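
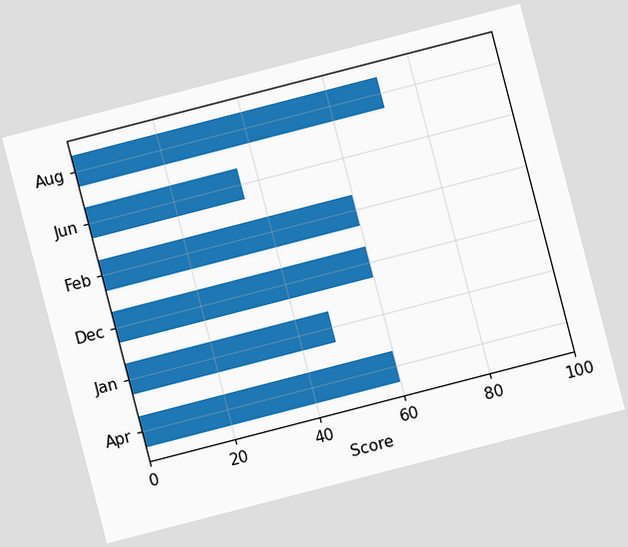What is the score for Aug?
The chart is tilted about 15° counter-clockwise. Reading along the chart's x-axis, the Aug bar reaches 72.

72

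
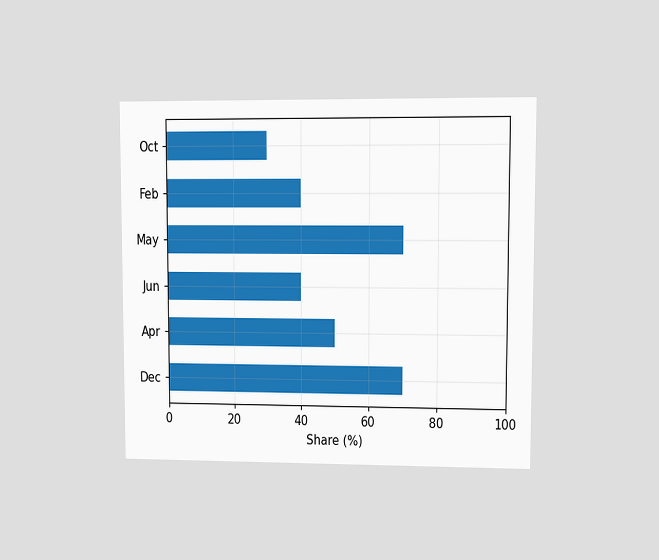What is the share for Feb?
The chart is viewed at a slight angle. Reading along the chart's x-axis, the Feb bar reaches 40%.

40%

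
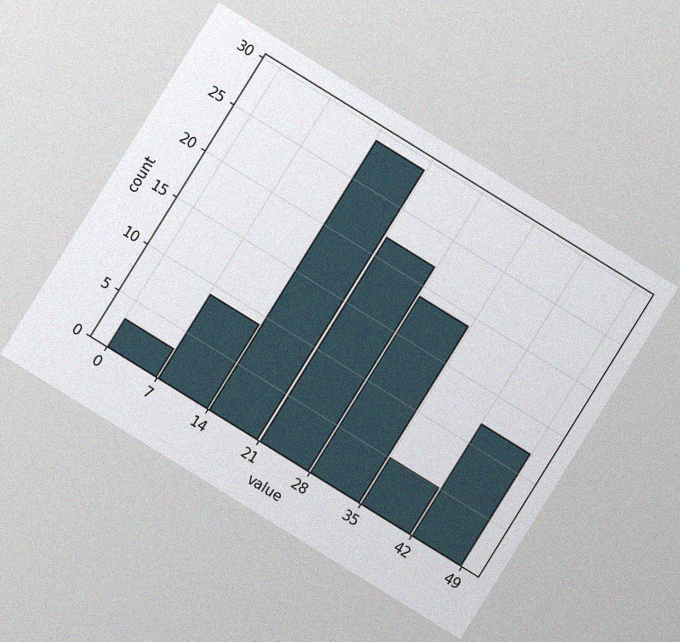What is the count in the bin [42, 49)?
The chart is tilted about 32° clockwise, with some photo noise. The [42, 49) bin has height 12.

12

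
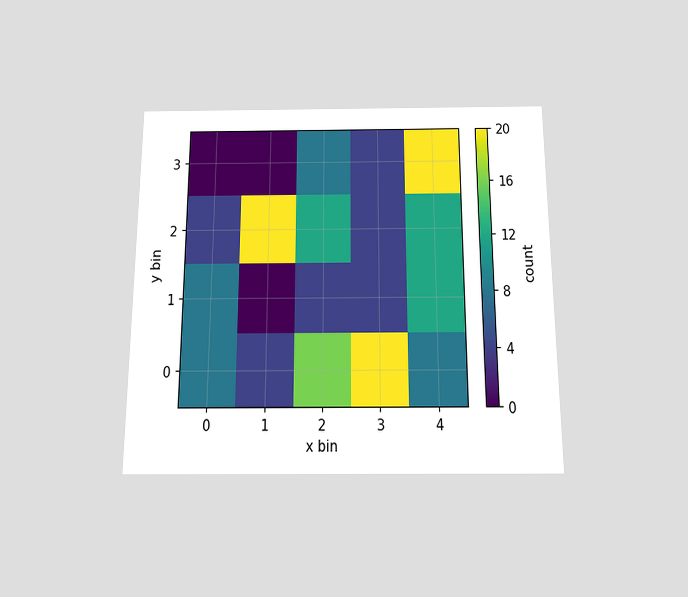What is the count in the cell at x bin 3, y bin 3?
4

The chart is viewed slightly from below. Matching the cell (3, 3) against the colorbar gives 4.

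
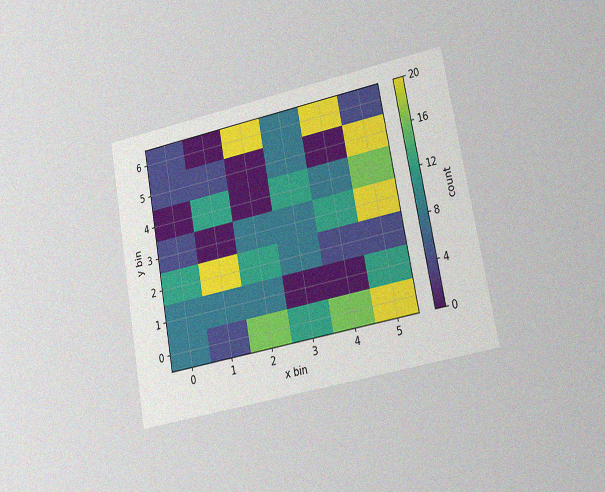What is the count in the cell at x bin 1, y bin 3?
The chart is tilted about 11° counter-clockwise and viewed at a slight angle, with some photo noise. Matching the cell (1, 3) against the colorbar gives 0.

0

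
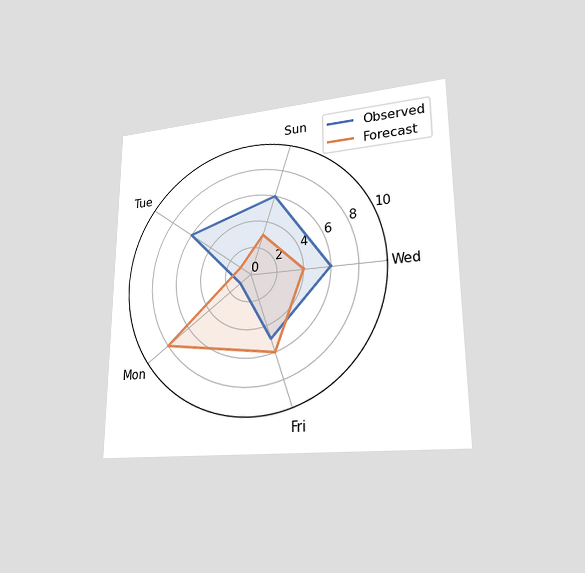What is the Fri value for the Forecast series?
6

The chart is viewed at a slight angle. On the Fri axis, Forecast reaches 6.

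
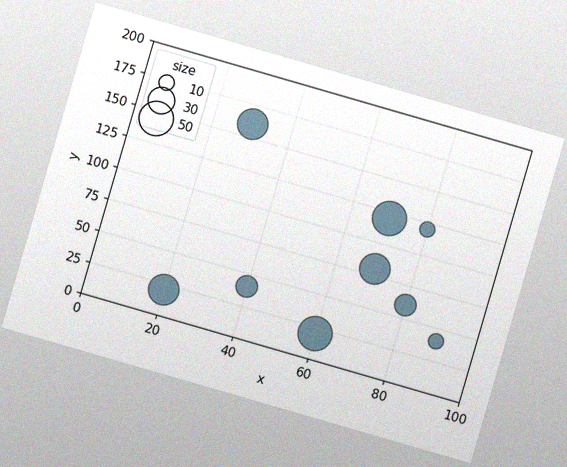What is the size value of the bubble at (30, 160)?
The chart is tilted about 16° clockwise, with some photo noise. Matching the bubble at (30, 160) against the size legend gives 40.

40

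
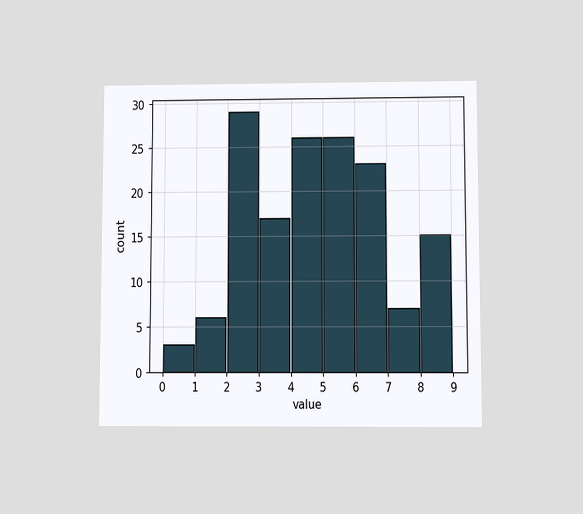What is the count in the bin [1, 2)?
6

The chart is viewed slightly from below. The [1, 2) bin has height 6.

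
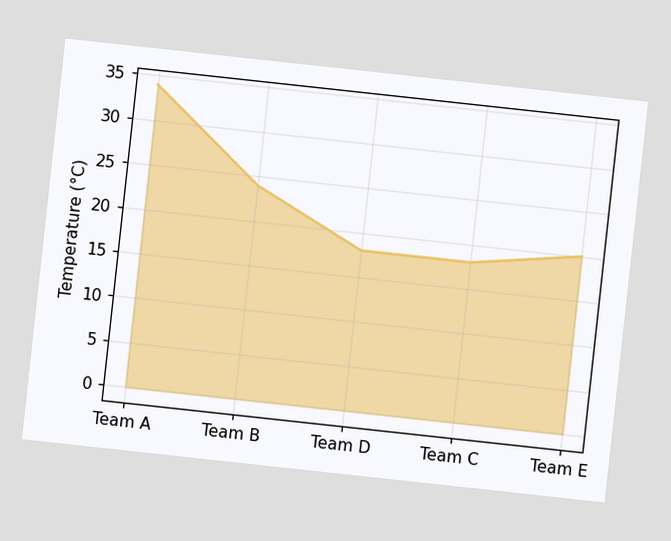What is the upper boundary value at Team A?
The chart is tilted about 6° clockwise. At Team A the upper boundary is at 34°C.

34°C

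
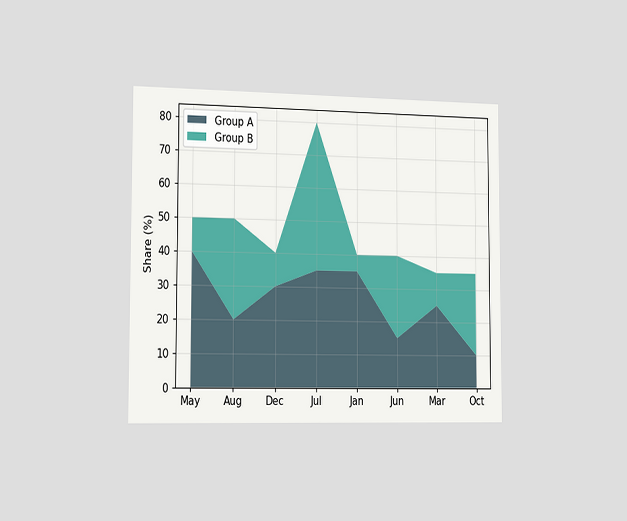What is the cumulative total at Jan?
40%

The chart is viewed slightly from the left. The stacked total at Jan reaches 40%.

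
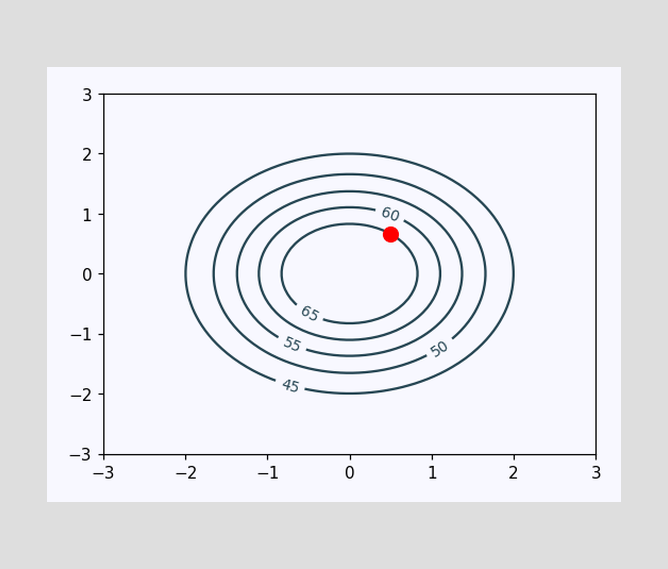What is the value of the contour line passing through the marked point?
65

The marked point sits on the contour labelled 65.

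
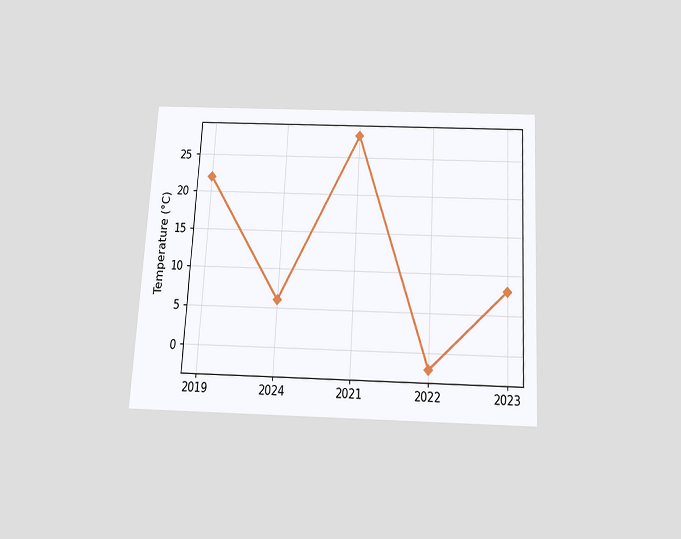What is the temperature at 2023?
The chart is tilted about 3° clockwise and viewed slightly from below. At 2023, the line is at 8°C.

8°C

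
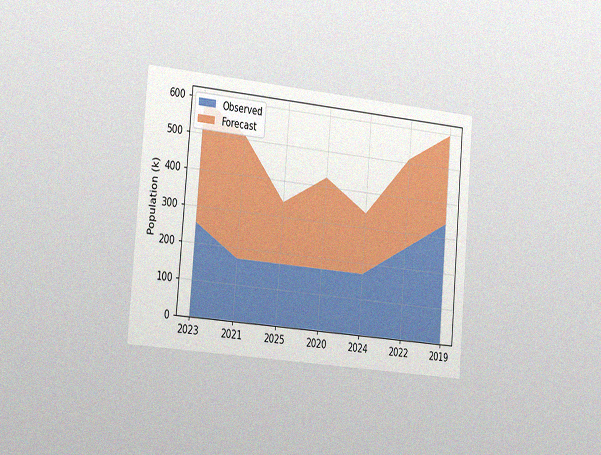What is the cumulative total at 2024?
340k

The chart is tilted about 5° clockwise and viewed slightly from the left, with some photo noise. The stacked total at 2024 reaches 340k.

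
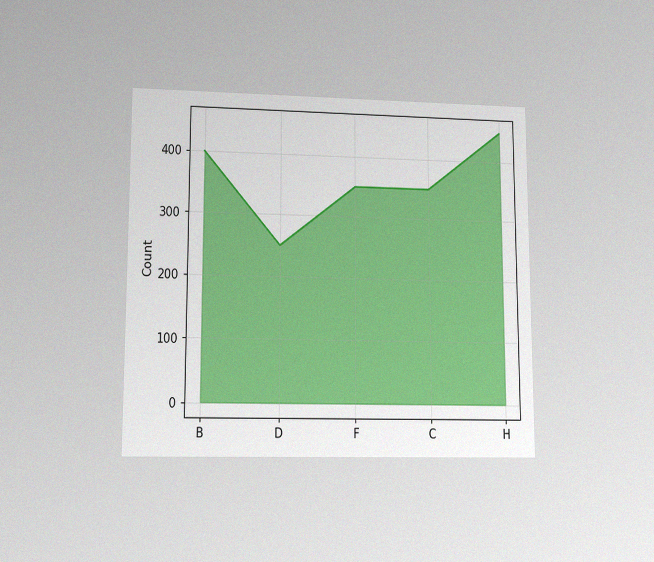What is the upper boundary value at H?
450

The chart is viewed at a slight angle, with some photo noise. At H the upper boundary is at 450.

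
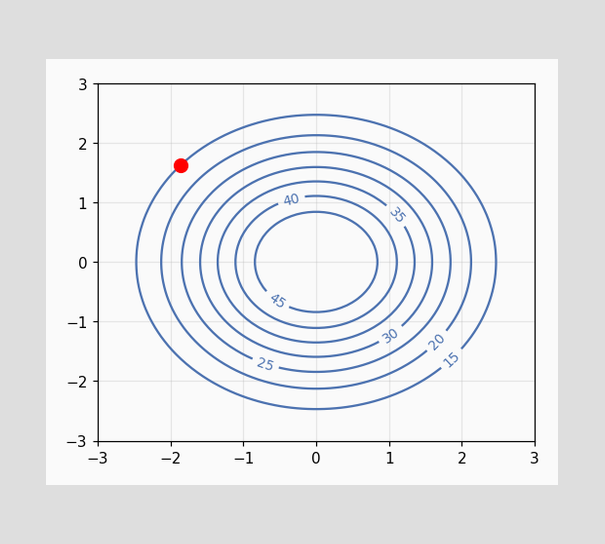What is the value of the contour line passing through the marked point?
15

The marked point sits on the contour labelled 15.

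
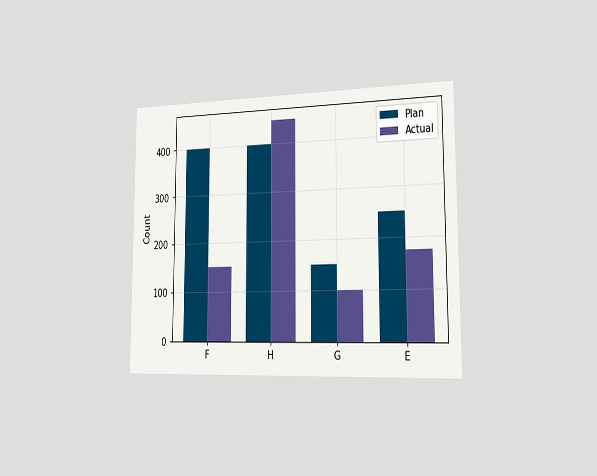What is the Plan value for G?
The chart is viewed slightly from the right. The Plan bar at G reaches 150 on the y-axis.

150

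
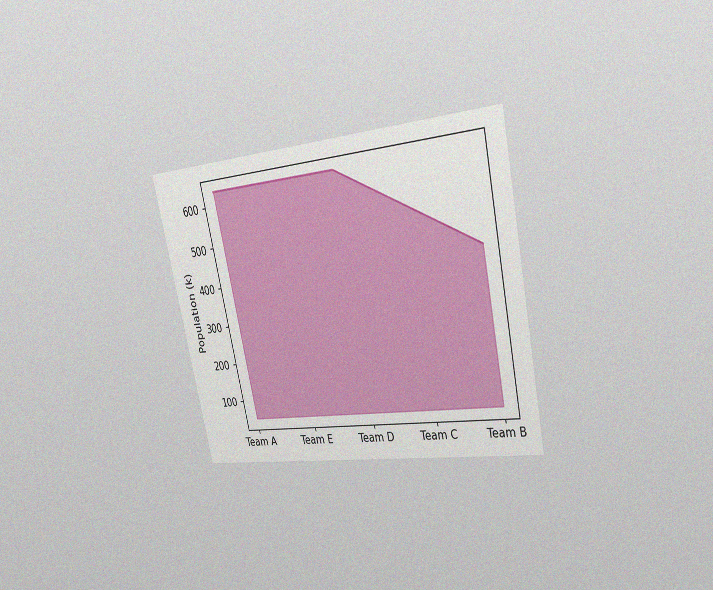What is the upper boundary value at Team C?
530k

The chart is tilted about 12° counter-clockwise and viewed slightly from the right, with some photo noise. At Team C the upper boundary is at 530k.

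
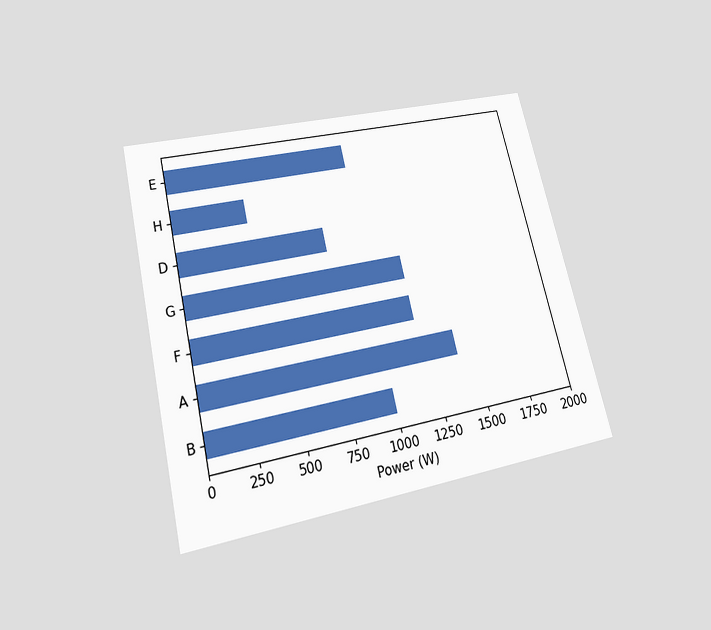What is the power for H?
400W

The chart is tilted about 13° counter-clockwise and viewed slightly from below. Reading along the chart's x-axis, the H bar reaches 400W.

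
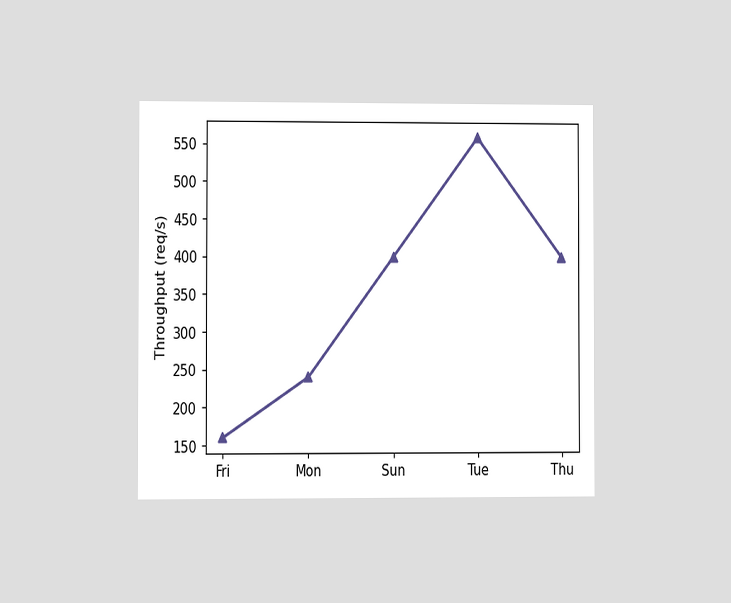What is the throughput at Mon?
240req/s

The chart is viewed at a slight angle. At Mon, the line is at 240req/s.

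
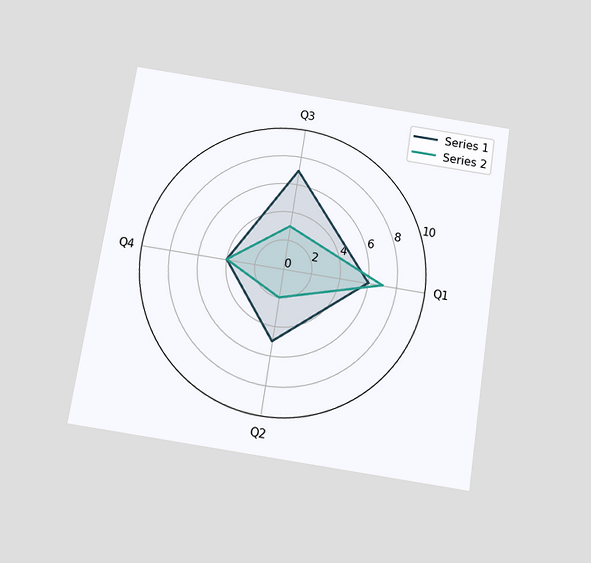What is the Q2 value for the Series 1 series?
The chart is tilted about 9° clockwise and viewed slightly from below. On the Q2 axis, Series 1 reaches 5.

5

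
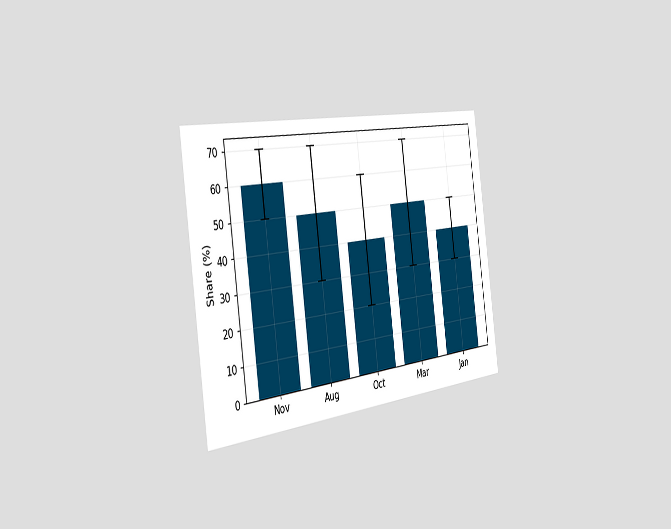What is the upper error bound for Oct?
60%

The chart is tilted about 8° counter-clockwise and viewed slightly from the left. The Oct bar's upper whisker reaches 60%.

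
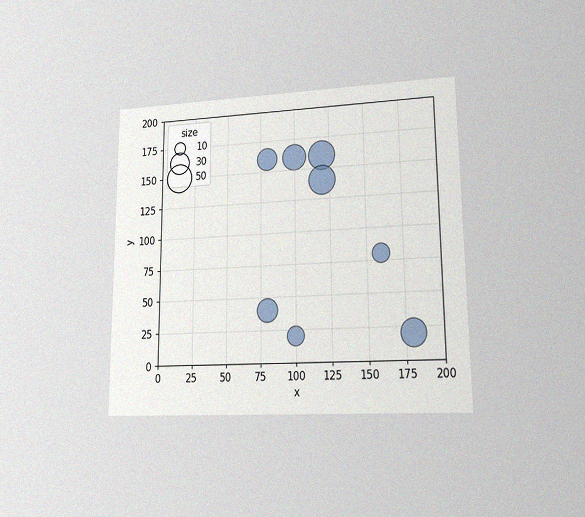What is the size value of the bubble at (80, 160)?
30

The chart is viewed at a slight angle, with some photo noise. Matching the bubble at (80, 160) against the size legend gives 30.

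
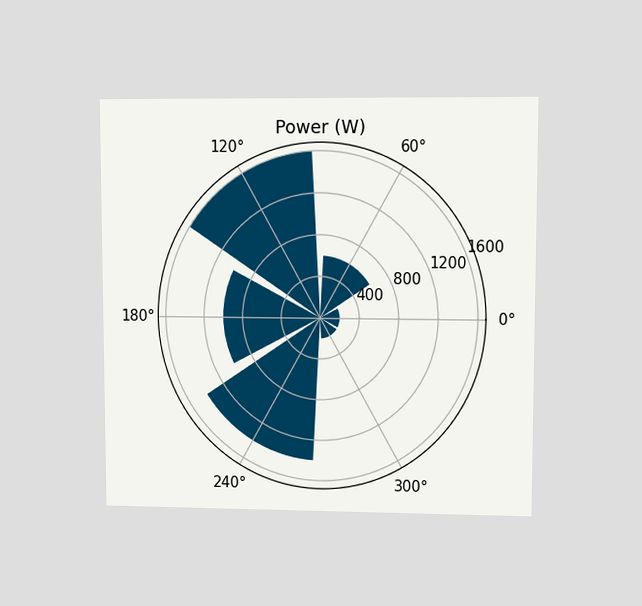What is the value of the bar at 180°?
1000W

The chart is viewed at a slight angle. The bar at 180° reaches 1000W on the radial axis.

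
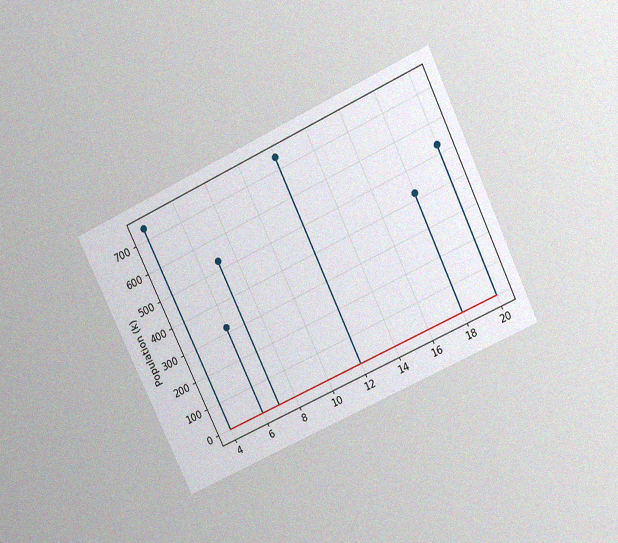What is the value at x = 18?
424k

The chart is tilted about 25° counter-clockwise and viewed slightly from above, with some photo noise. The stem at x=18 reaches 424k.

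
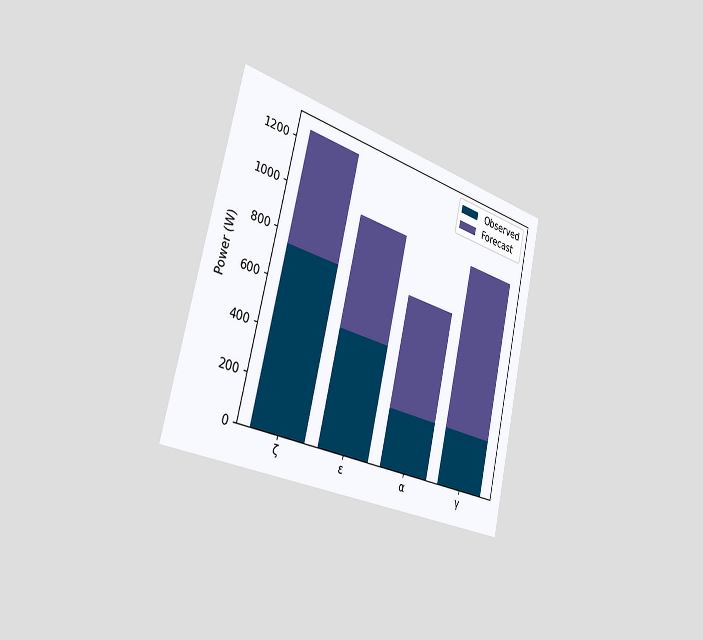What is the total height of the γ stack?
The chart is tilted about 13° clockwise and viewed slightly from the left. The γ stack's top reaches 1000W on the y-axis.

1000W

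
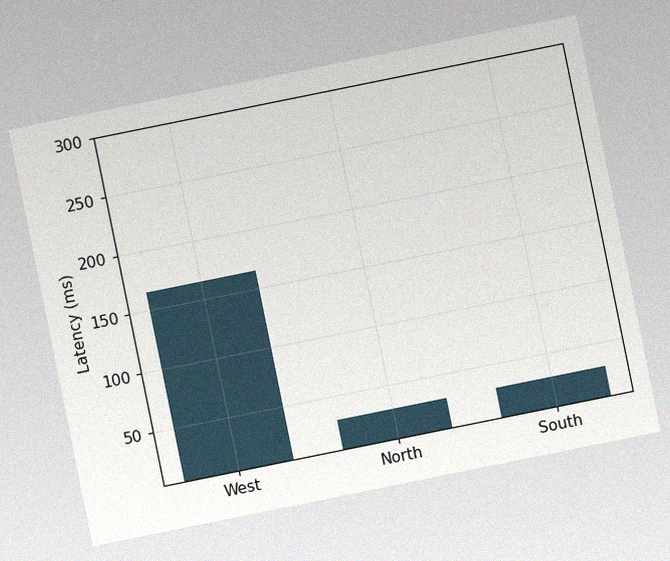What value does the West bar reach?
The chart is tilted about 11° counter-clockwise, with some photo noise. Reading along the chart's y-axis, the West bar reaches 165ms.

165ms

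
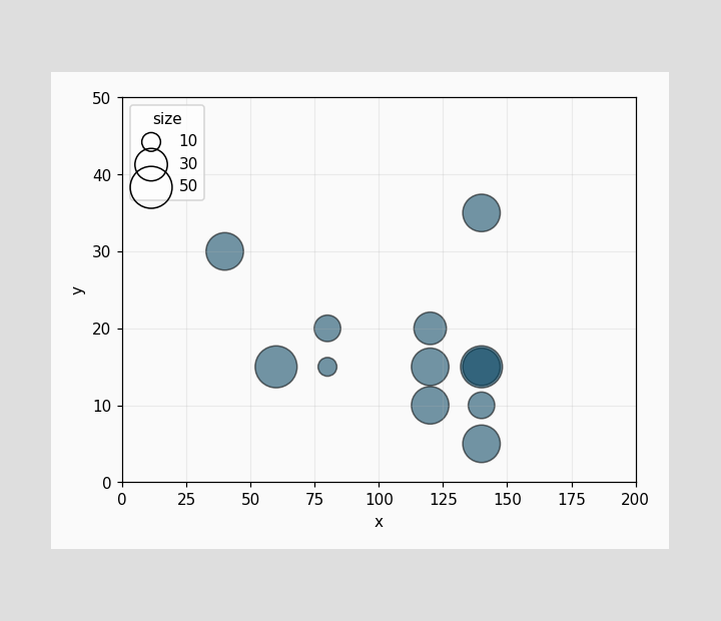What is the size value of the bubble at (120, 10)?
40

Matching the bubble at (120, 10) against the size legend gives 40.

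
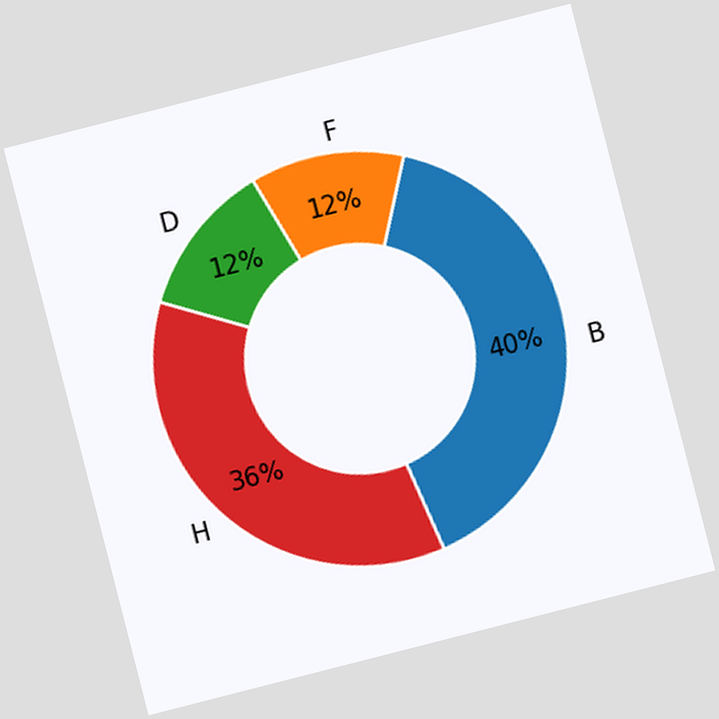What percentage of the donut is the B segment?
The chart is tilted about 14° counter-clockwise. The B segment takes up 40% of the ring.

40%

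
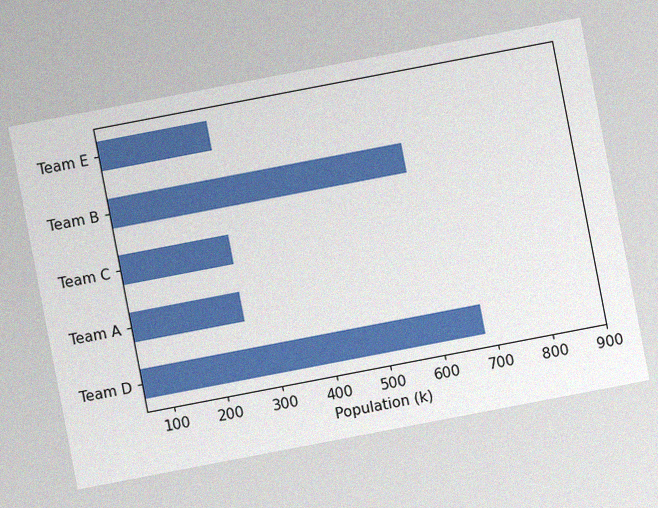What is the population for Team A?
The chart is tilted about 11° counter-clockwise, with some photo noise. Reading along the chart's x-axis, the Team A bar reaches 255k.

255k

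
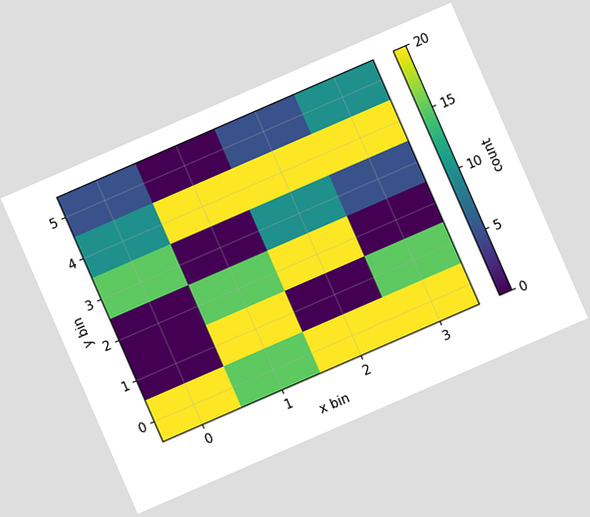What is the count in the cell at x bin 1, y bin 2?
15

The chart is tilted about 24° counter-clockwise. Matching the cell (1, 2) against the colorbar gives 15.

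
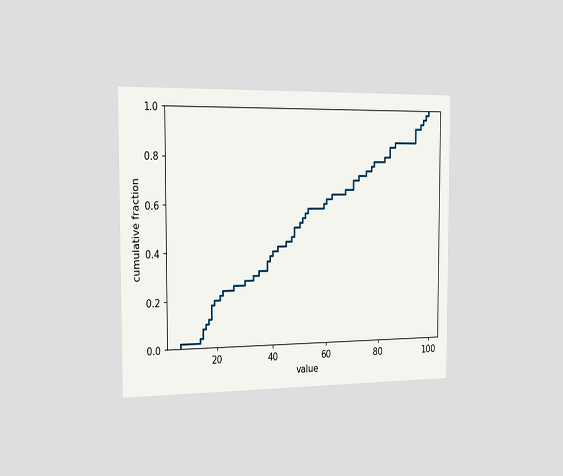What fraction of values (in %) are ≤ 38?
The chart is viewed slightly from the left. At x=38 the ECDF step is at 36%.

36%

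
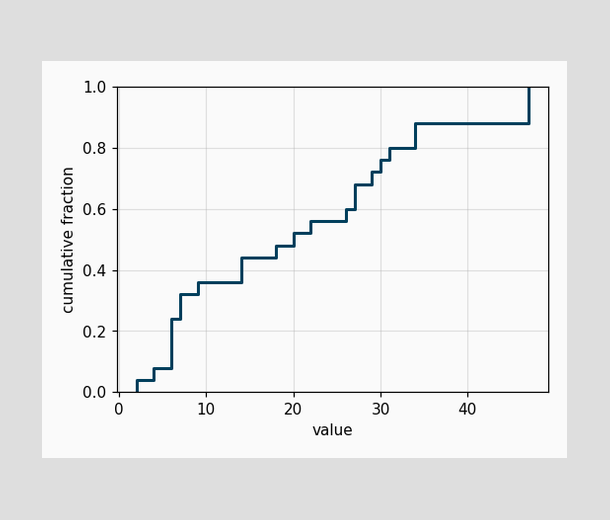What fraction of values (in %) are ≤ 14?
44%

At x=14 the ECDF step is at 44%.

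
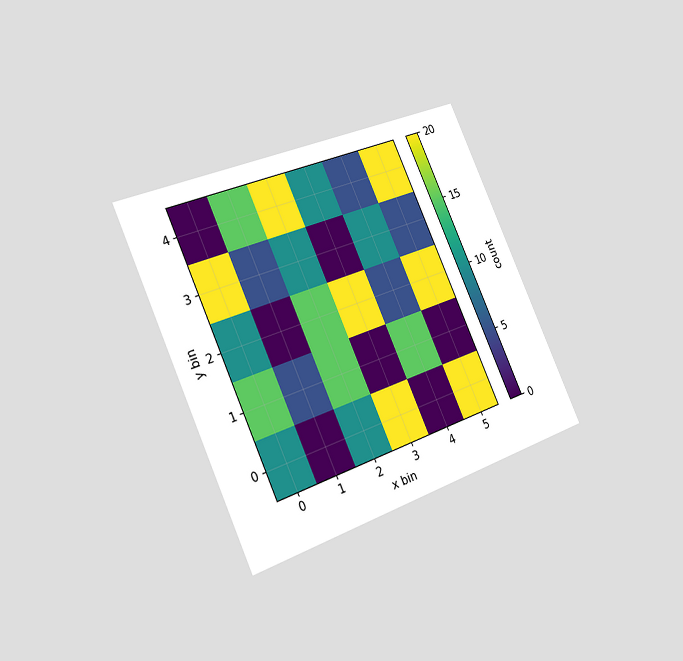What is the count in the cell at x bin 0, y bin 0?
The chart is tilted about 24° counter-clockwise and viewed slightly from the left. Matching the cell (0, 0) against the colorbar gives 10.

10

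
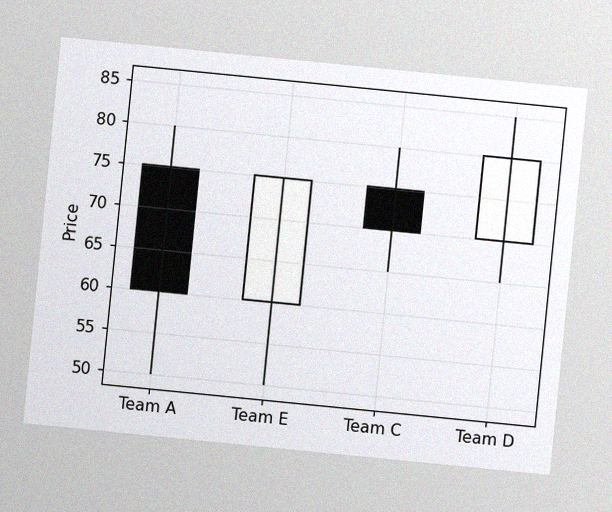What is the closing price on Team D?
80

The chart is tilted about 6° clockwise, with some photo noise. The Team D candle closes at 80.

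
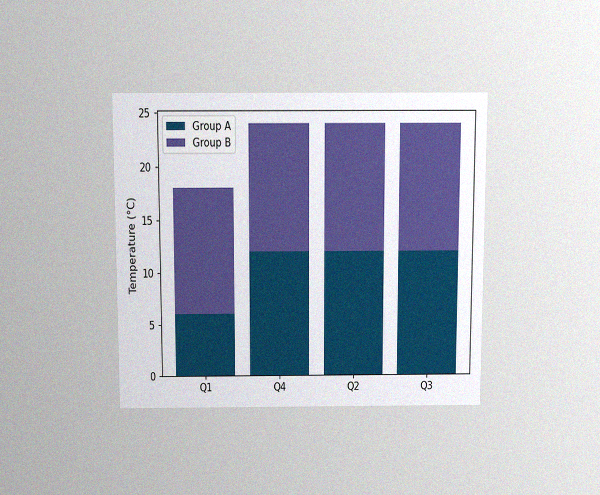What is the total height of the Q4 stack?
The chart is viewed slightly from above, with some photo noise. The Q4 stack's top reaches 24°C on the y-axis.

24°C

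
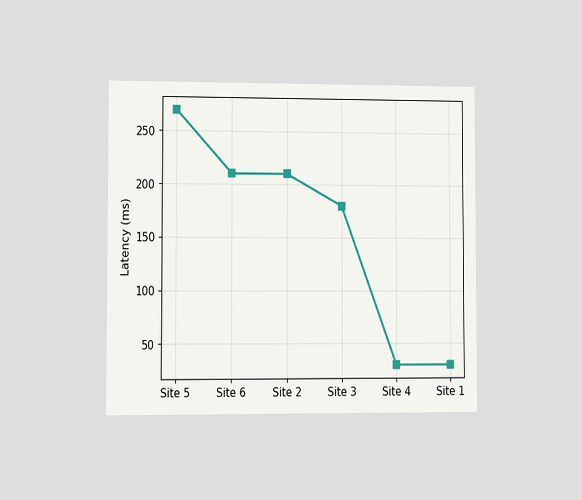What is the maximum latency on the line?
270ms

The chart is viewed at a slight angle. The highest point is at Site 5, and reading across to the y-axis gives 270ms.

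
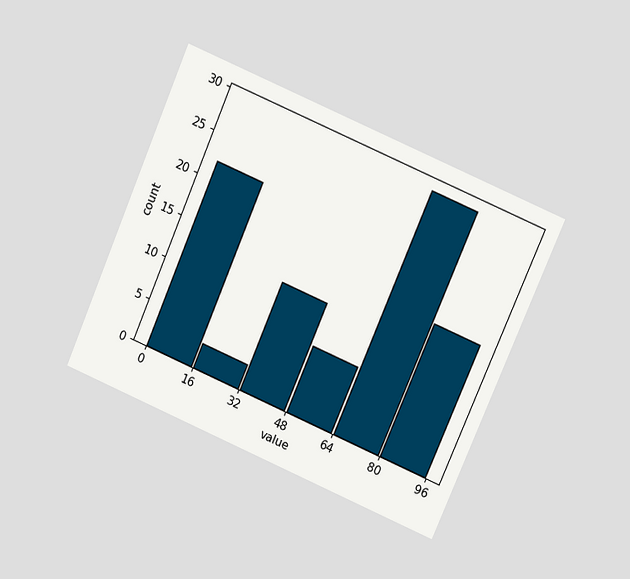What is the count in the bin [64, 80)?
The chart is tilted about 23° clockwise and viewed at a slight angle. The [64, 80) bin has height 29.

29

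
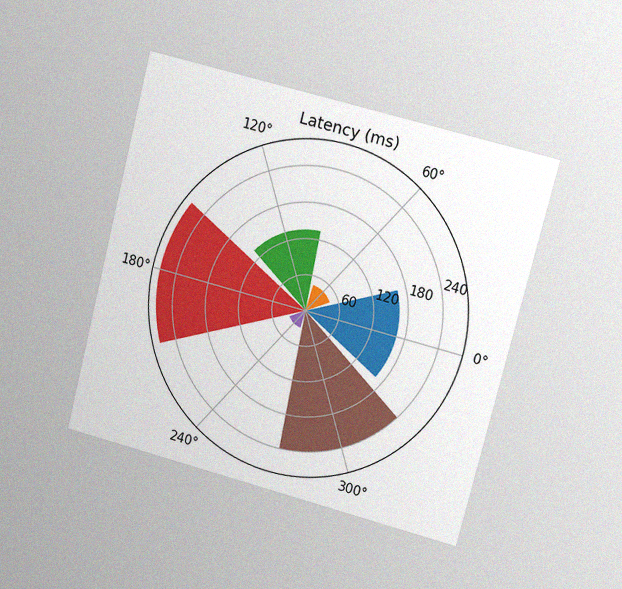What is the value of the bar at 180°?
The chart is tilted about 14° clockwise and viewed at a slight angle, with some photo noise. The bar at 180° reaches 270ms on the radial axis.

270ms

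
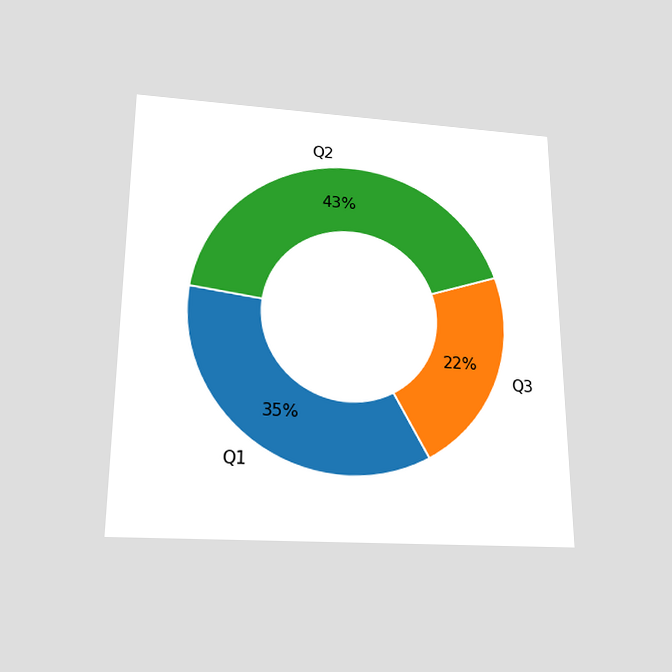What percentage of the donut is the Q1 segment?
35%

The chart is viewed slightly from below. The Q1 segment takes up 35% of the ring.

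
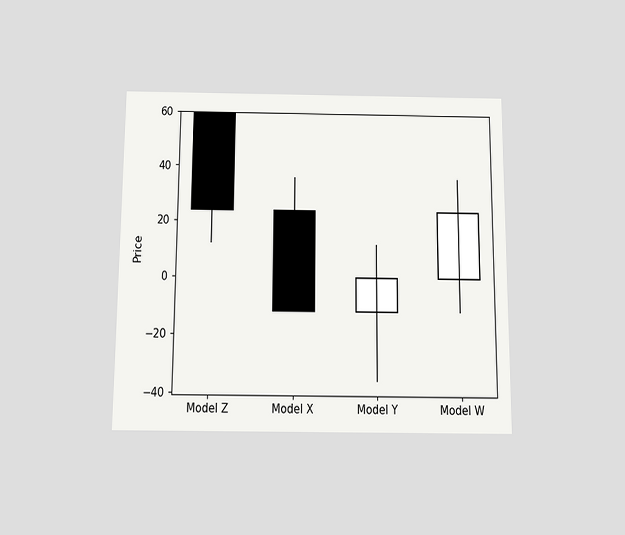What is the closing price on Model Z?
24

The chart is viewed slightly from below. The Model Z candle closes at 24.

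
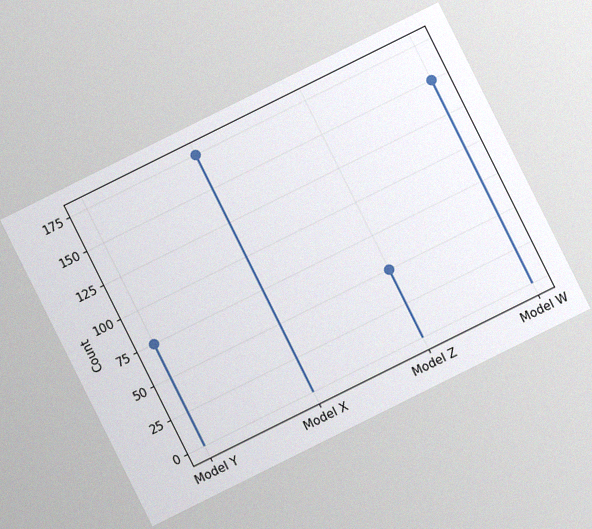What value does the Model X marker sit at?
175

The chart is tilted about 26° counter-clockwise, with some photo noise. The Model X marker sits at 175.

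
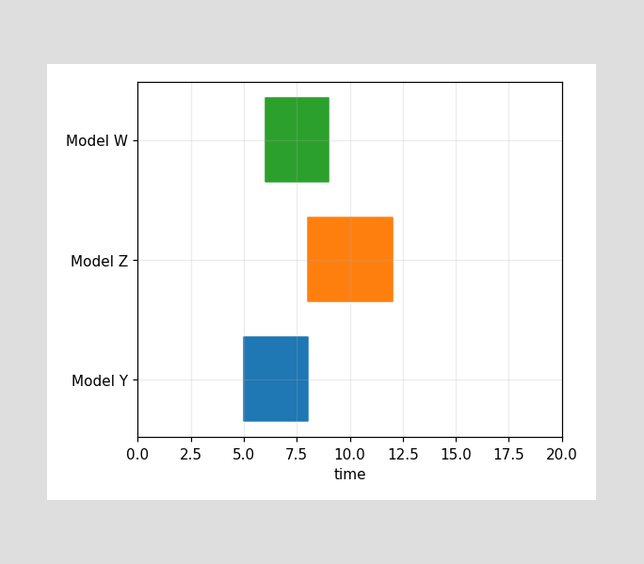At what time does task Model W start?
The Model W bar begins at t=6.

6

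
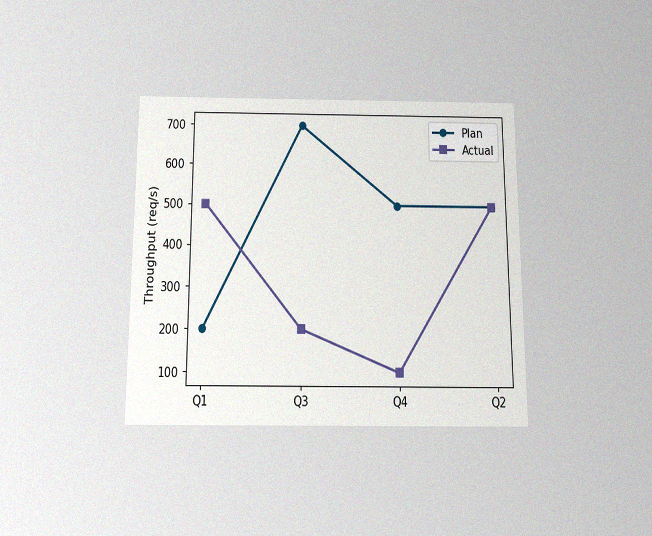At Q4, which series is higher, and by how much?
The chart is viewed slightly from below, with some photo noise. At Q4, Plan sits above the other line by 400req/s.

Plan, by 400req/s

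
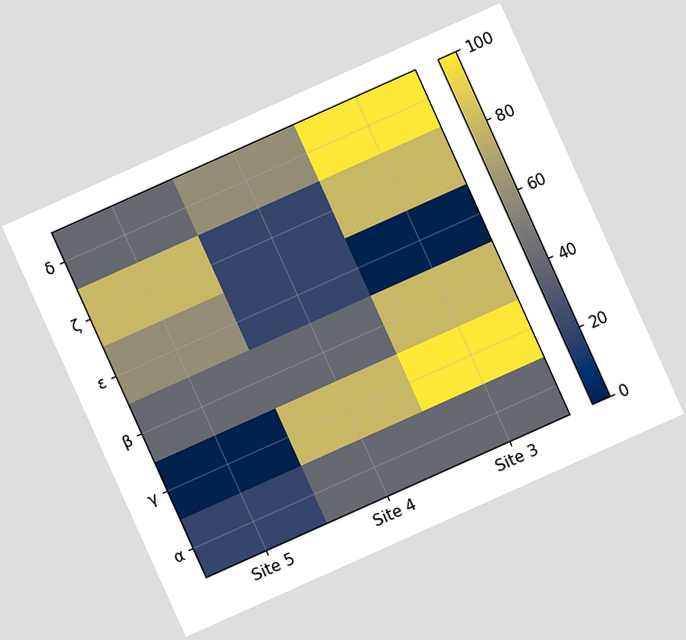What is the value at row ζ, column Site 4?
The chart is tilted about 24° counter-clockwise. Matching cell (ζ, Site 4) against the colorbar gives 20.

20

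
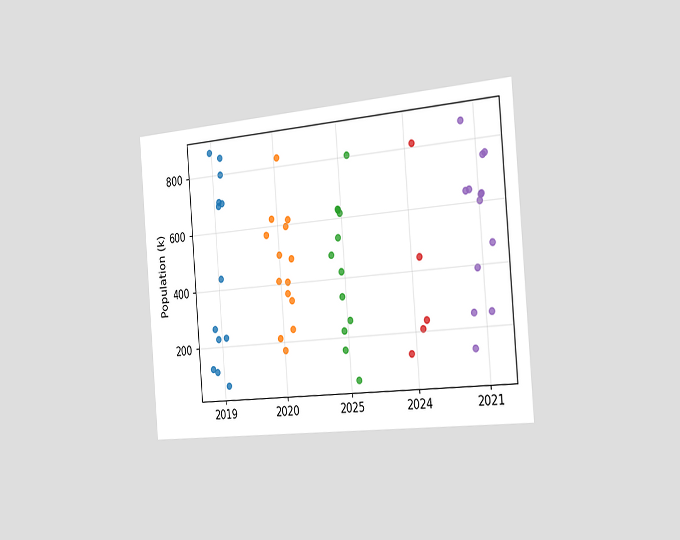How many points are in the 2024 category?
5

The chart is tilted about 5° counter-clockwise and viewed slightly from the right. Counting the markers in the 2024 column gives 5.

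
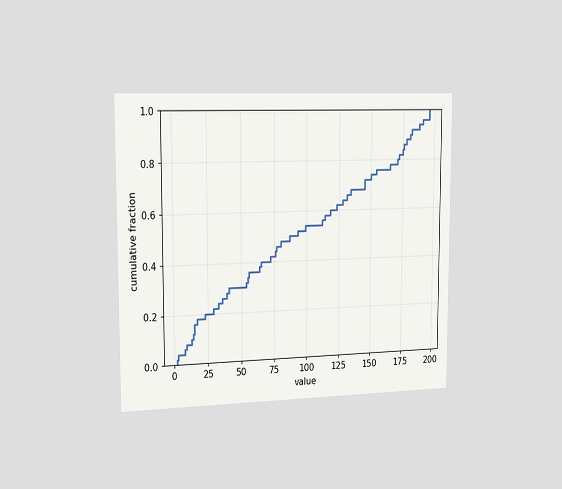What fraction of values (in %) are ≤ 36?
The chart is viewed slightly from the left. At x=36 the ECDF step is at 26%.

26%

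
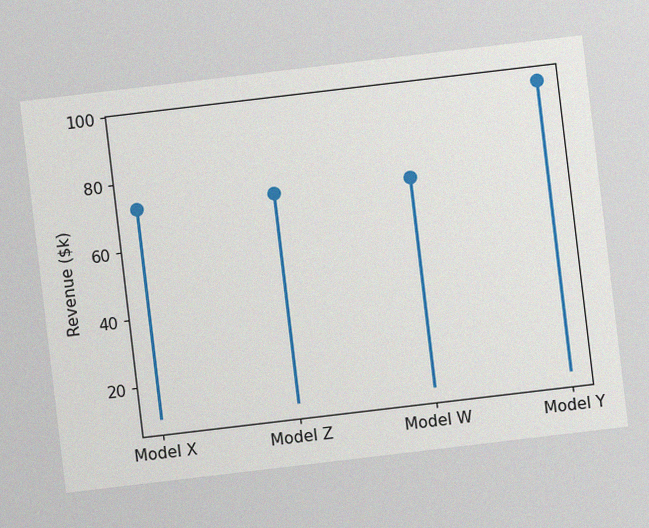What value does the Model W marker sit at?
$72k

The chart is tilted about 7° counter-clockwise, with some photo noise. The Model W marker sits at $72k.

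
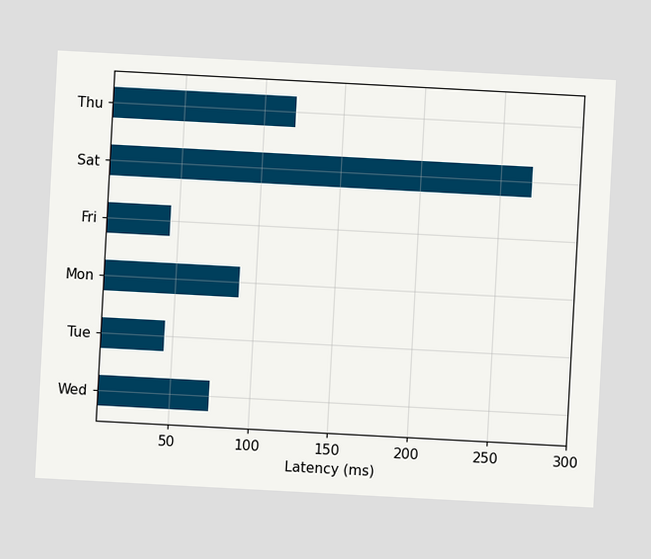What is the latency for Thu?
120ms

The chart is tilted about 3° clockwise. Reading along the chart's x-axis, the Thu bar reaches 120ms.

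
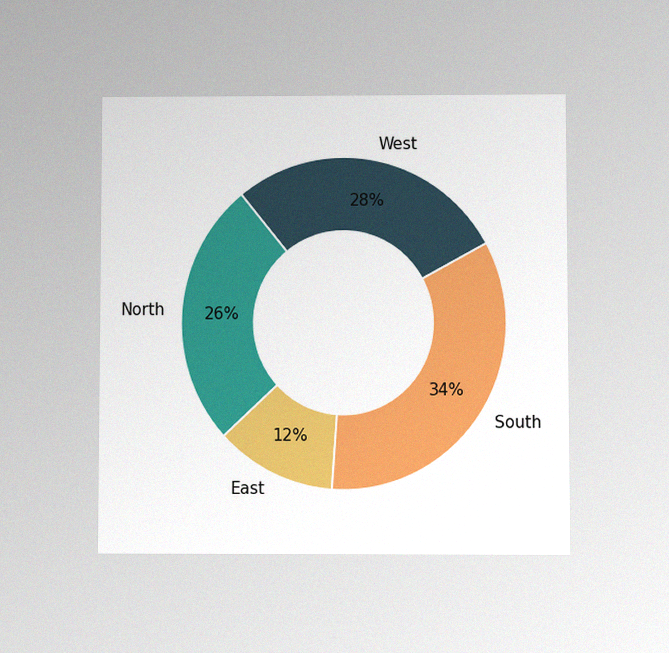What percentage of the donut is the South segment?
34%

The chart is viewed at a slight angle, with some photo noise. The South segment takes up 34% of the ring.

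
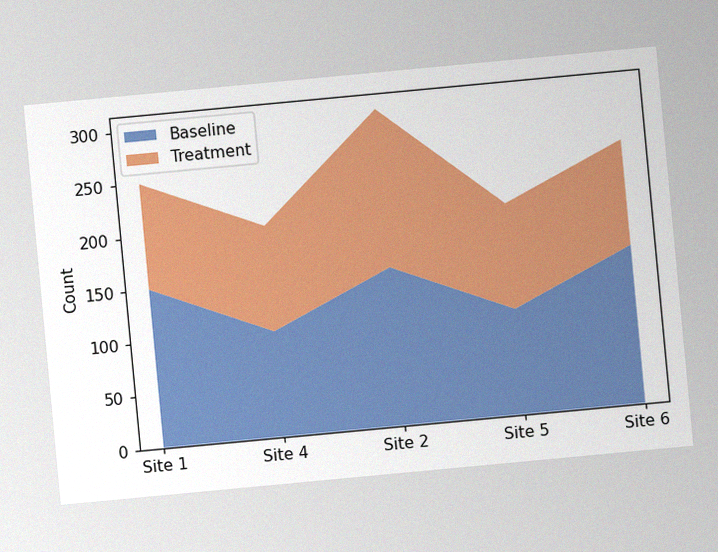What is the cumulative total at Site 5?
The chart is tilted about 5° counter-clockwise, with some photo noise. The stacked total at Site 5 reaches 200.

200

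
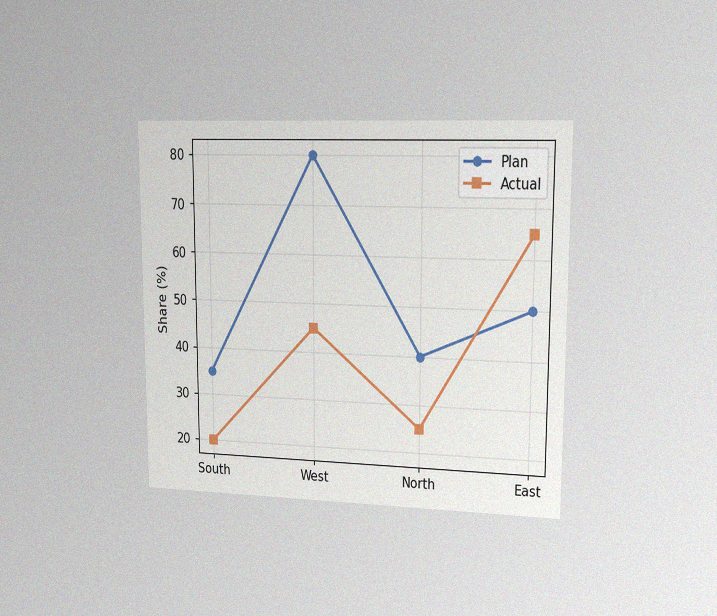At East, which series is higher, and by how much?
Actual, by 15%

The chart is viewed slightly from the right, with some photo noise. At East, Actual sits above the other line by 15%.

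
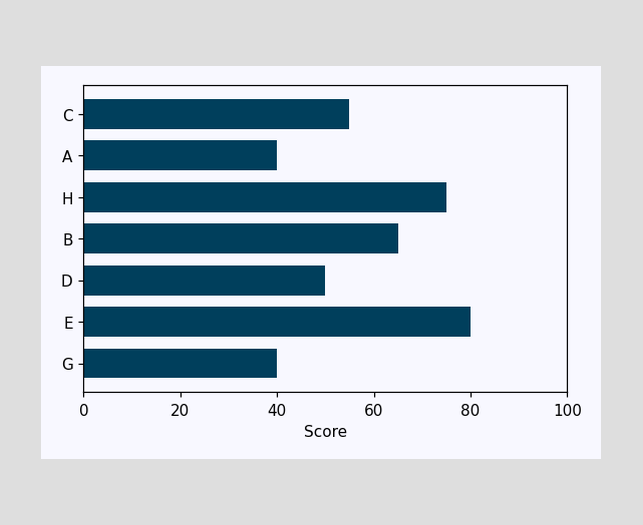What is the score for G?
Reading along the chart's x-axis, the G bar reaches 40.

40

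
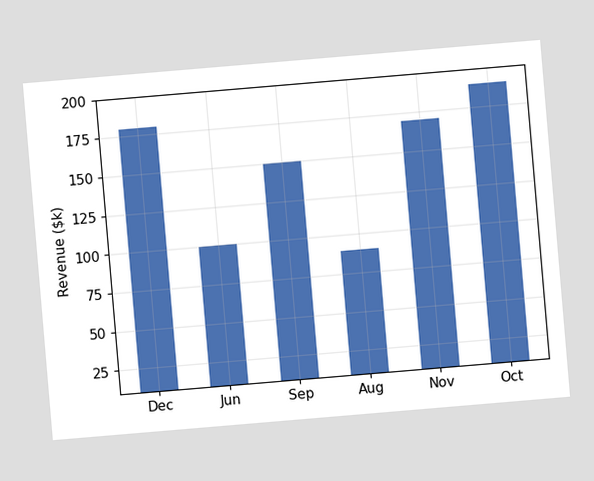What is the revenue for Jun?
The chart is tilted about 5° counter-clockwise. Reading along the chart's y-axis, the Jun bar reaches $100k.

$100k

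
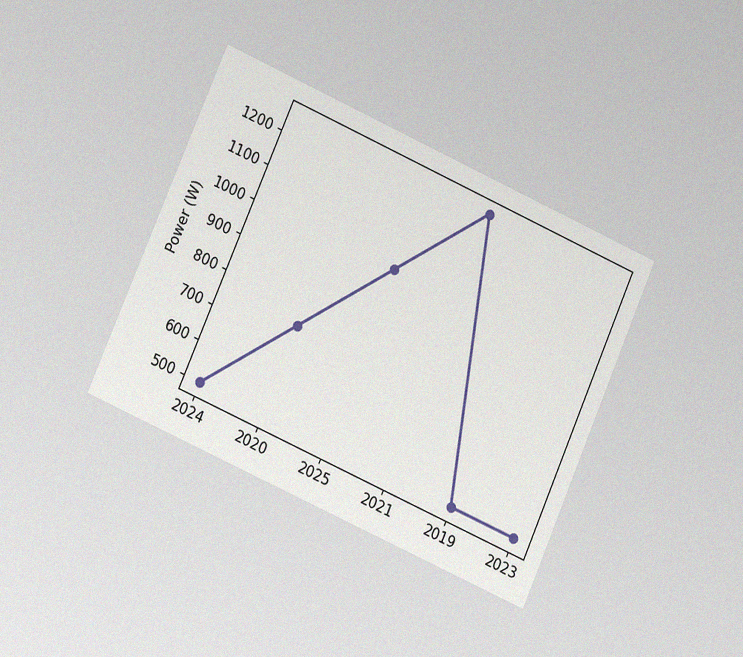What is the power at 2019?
500W

The chart is tilted about 24° clockwise and viewed at a slight angle, with some photo noise. At 2019, the line is at 500W.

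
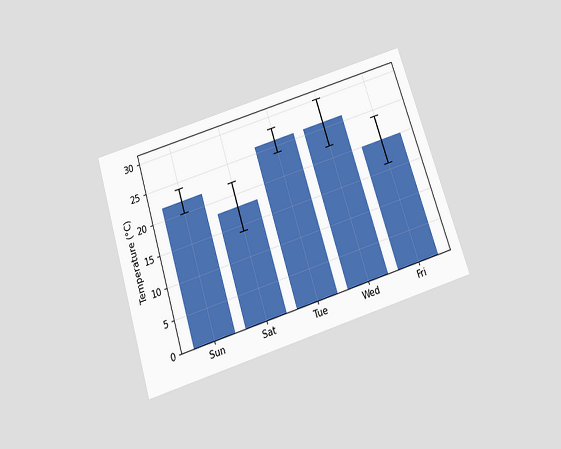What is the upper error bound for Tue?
28°C

The chart is tilted about 17° counter-clockwise and viewed slightly from below. The Tue bar's upper whisker reaches 28°C.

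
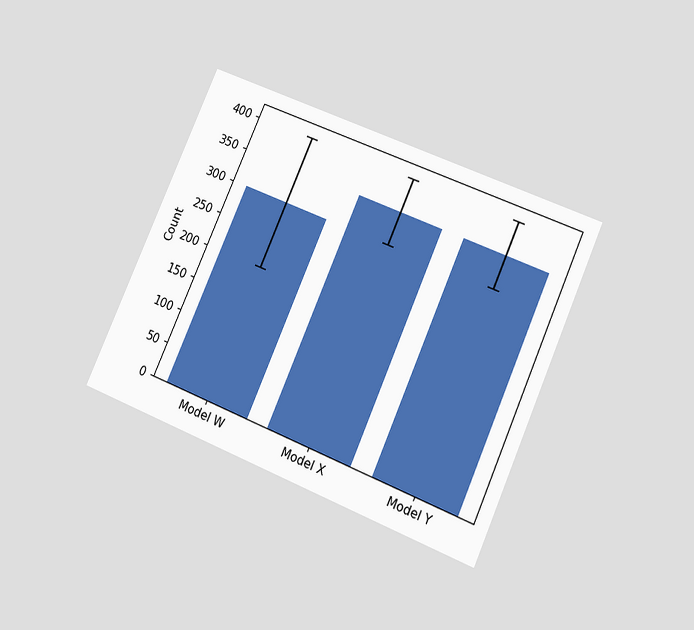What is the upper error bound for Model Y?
400

The chart is tilted about 24° clockwise and viewed slightly from below. The Model Y bar's upper whisker reaches 400.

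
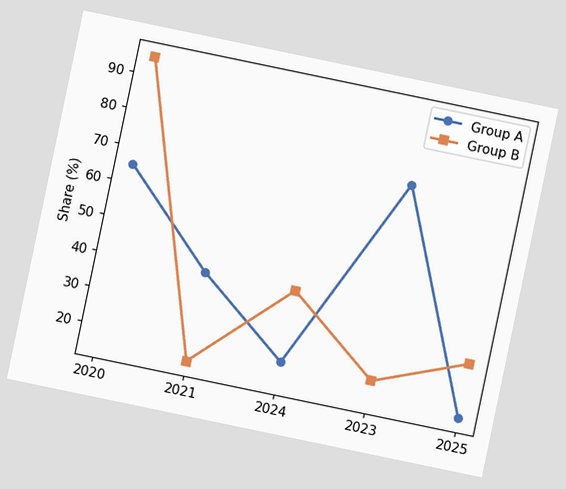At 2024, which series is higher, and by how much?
The chart is tilted about 12° clockwise. At 2024, Group B sits above the other line by 20%.

Group B, by 20%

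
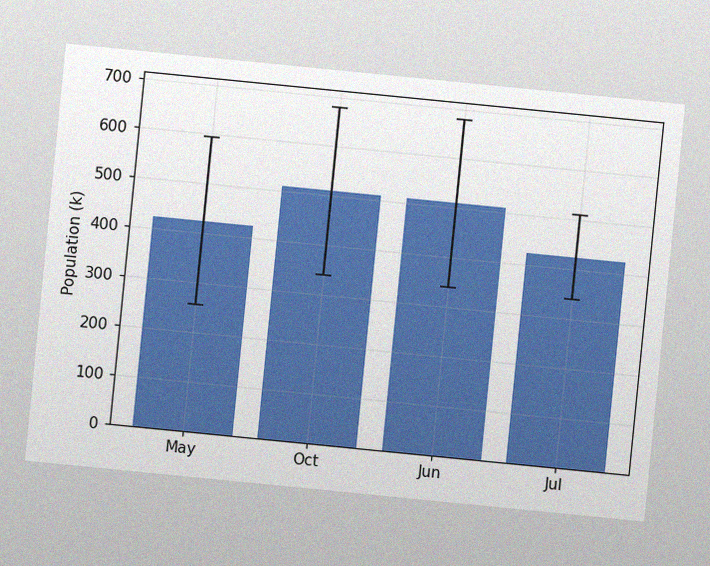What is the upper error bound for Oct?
The chart is tilted about 6° clockwise, with some photo noise. The Oct bar's upper whisker reaches 680k.

680k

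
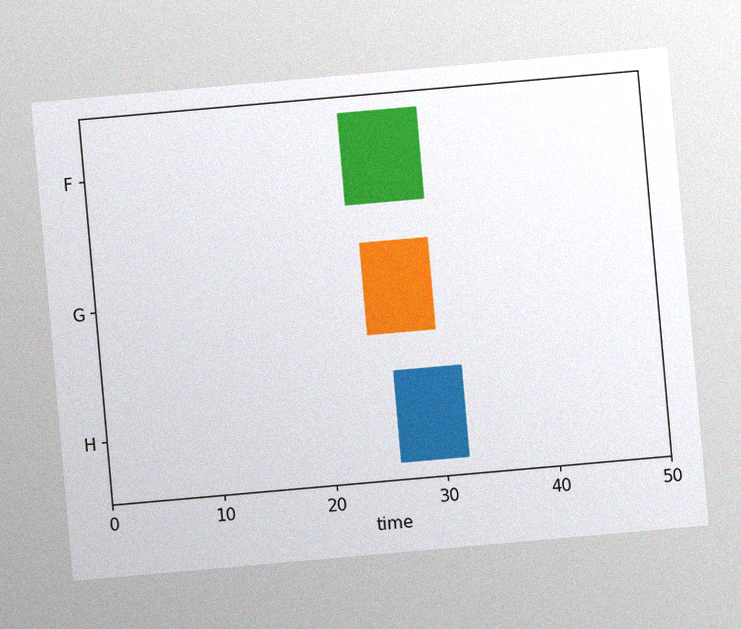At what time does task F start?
The chart is tilted about 5° counter-clockwise, with some photo noise. The F bar begins at t=23.

23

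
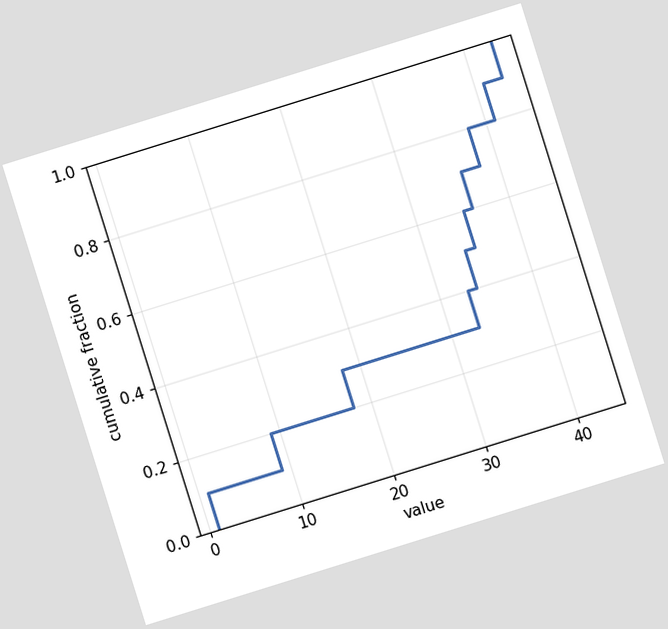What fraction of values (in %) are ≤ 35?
The chart is tilted about 17° counter-clockwise. At x=35 the ECDF step is at 60%.

60%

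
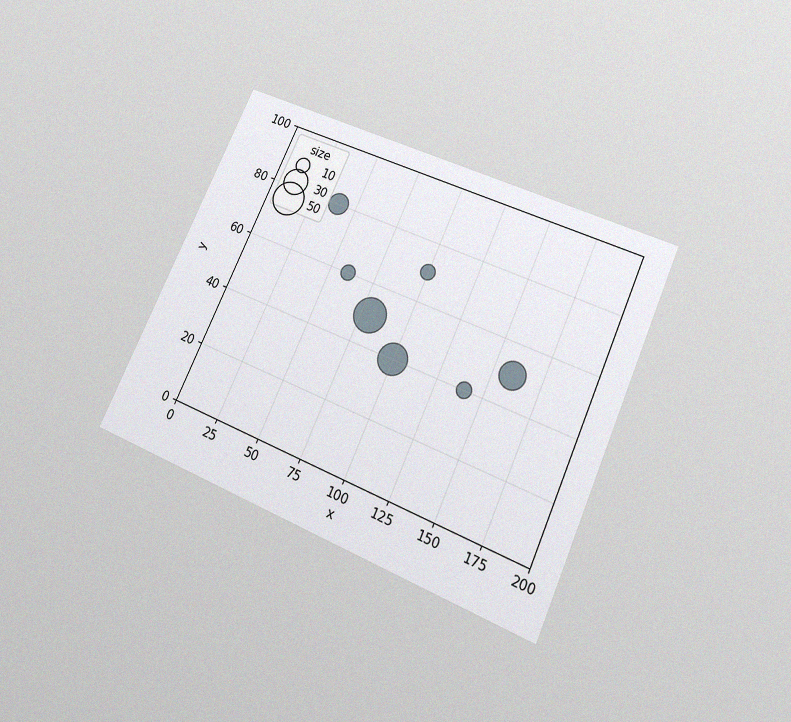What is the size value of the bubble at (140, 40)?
The chart is tilted about 24° clockwise and viewed slightly from below, with some photo noise. Matching the bubble at (140, 40) against the size legend gives 10.

10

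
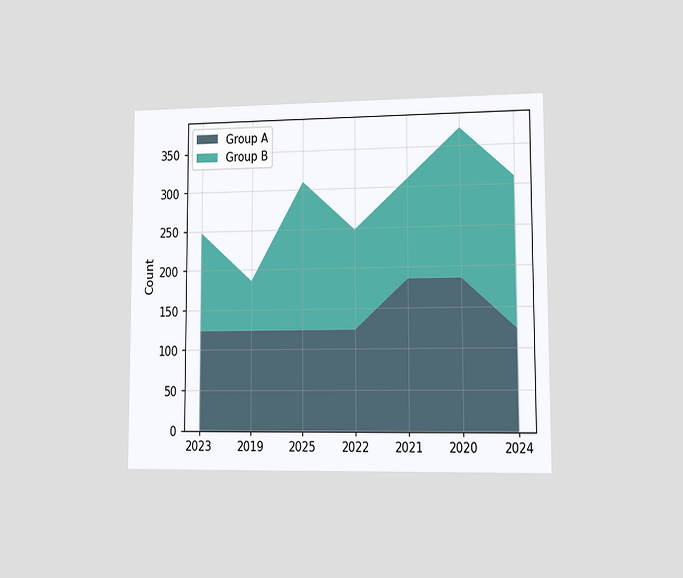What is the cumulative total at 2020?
The chart is viewed at a slight angle. The stacked total at 2020 reaches 372.

372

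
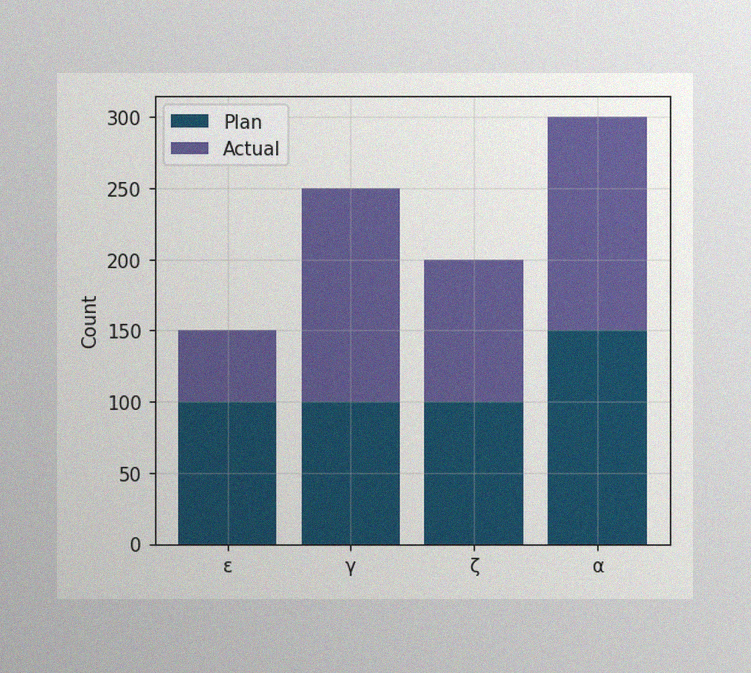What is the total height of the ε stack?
The image has some photo noise and uneven lighting. The ε stack's top reaches 150 on the y-axis.

150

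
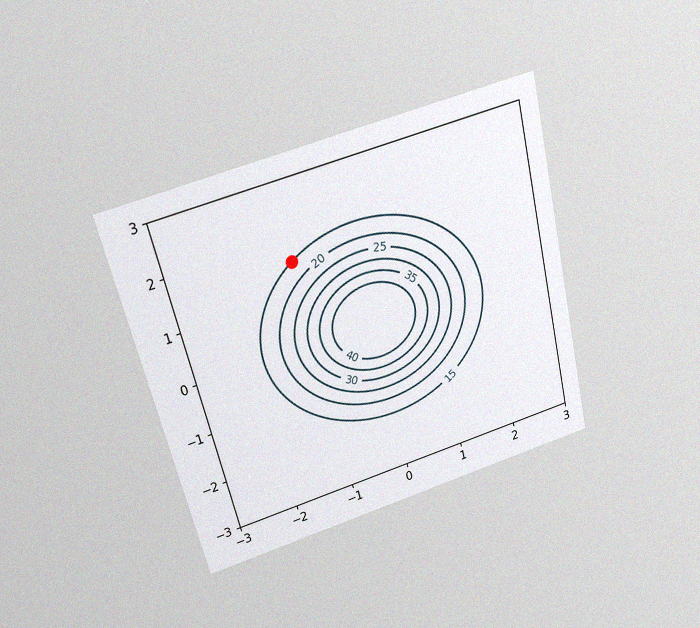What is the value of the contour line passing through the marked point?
15

The chart is tilted about 14° counter-clockwise and viewed slightly from above, with some photo noise. The marked point sits on the contour labelled 15.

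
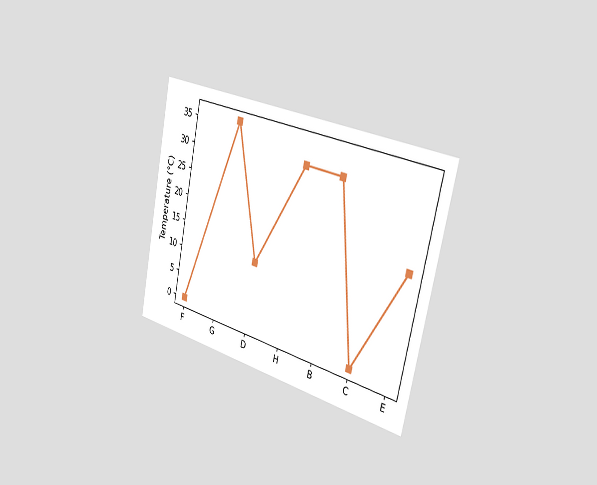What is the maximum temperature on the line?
The chart is tilted about 12° clockwise and viewed slightly from the right. The highest point is at G, and reading across to the y-axis gives 36°C.

36°C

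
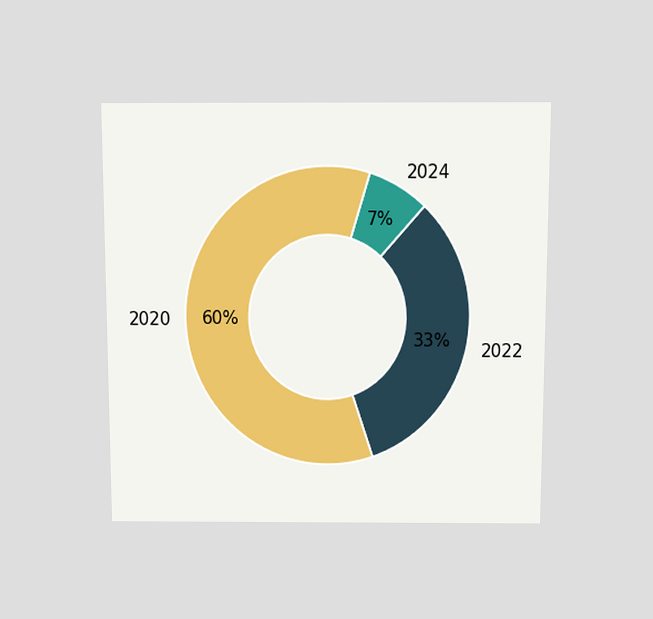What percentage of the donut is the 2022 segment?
33%

The chart is viewed slightly from above. The 2022 segment takes up 33% of the ring.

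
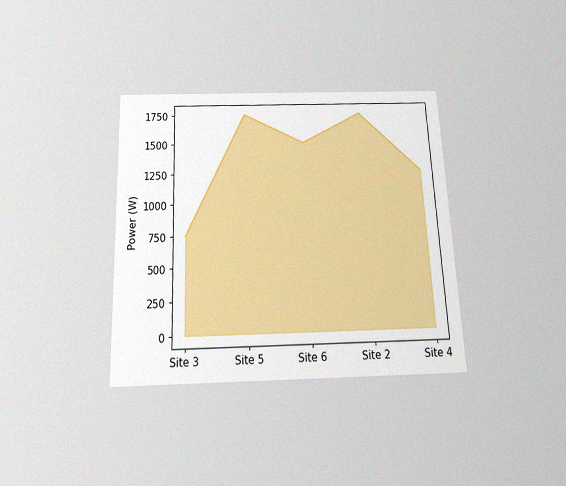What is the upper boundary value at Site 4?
The chart is tilted about 2° counter-clockwise and viewed slightly from below, with some photo noise. At Site 4 the upper boundary is at 1250W.

1250W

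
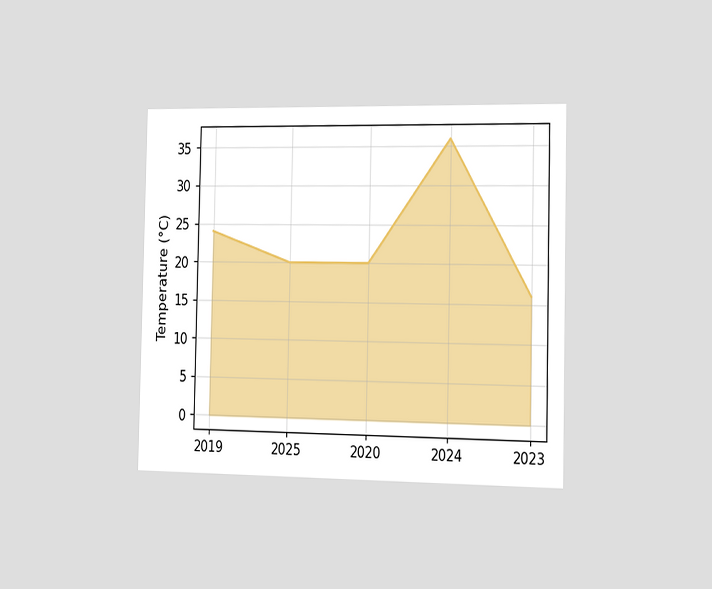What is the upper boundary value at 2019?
The chart is viewed slightly from the right. At 2019 the upper boundary is at 24°C.

24°C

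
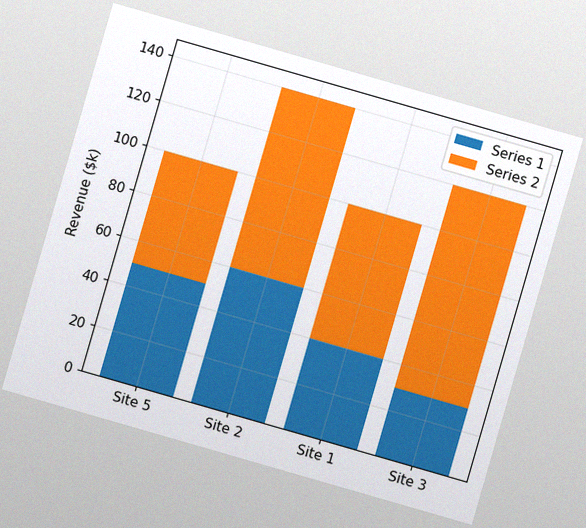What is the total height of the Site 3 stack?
$120k

The chart is tilted about 16° clockwise, with some photo noise. The Site 3 stack's top reaches $120k on the y-axis.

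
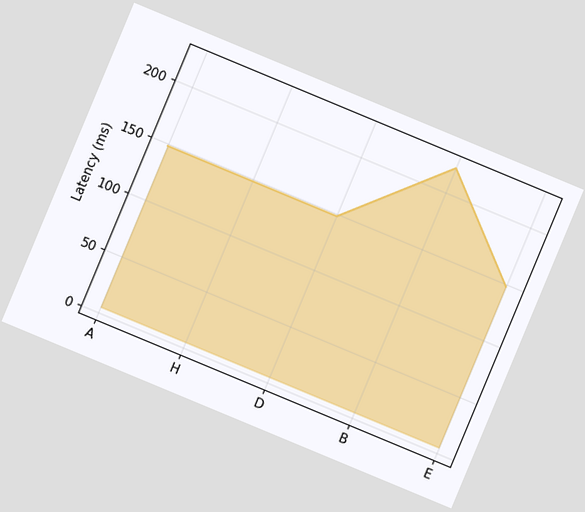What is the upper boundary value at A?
The chart is tilted about 23° clockwise. At A the upper boundary is at 148ms.

148ms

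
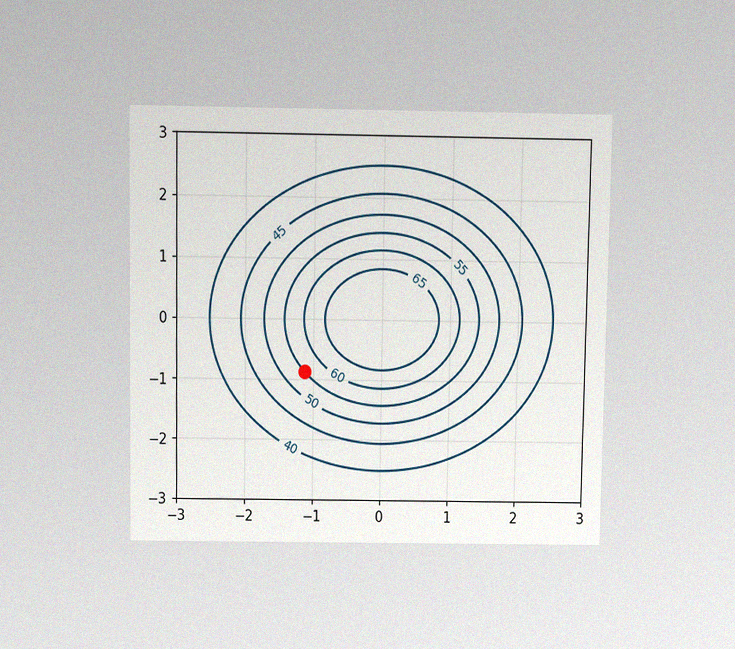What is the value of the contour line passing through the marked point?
55

The chart is viewed slightly from above, with some photo noise. The marked point sits on the contour labelled 55.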